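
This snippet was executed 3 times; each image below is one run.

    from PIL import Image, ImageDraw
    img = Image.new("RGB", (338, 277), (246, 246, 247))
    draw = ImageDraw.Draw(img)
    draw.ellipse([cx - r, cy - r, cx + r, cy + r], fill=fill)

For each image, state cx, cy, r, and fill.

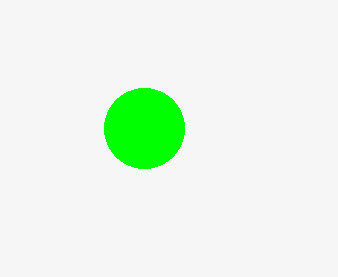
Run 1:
cx = 144; cy = 128; r = 40; fill = 'lime'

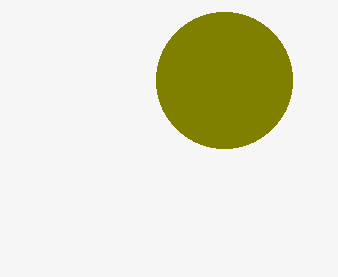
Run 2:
cx = 224
cy = 80
r = 68
fill = 'olive'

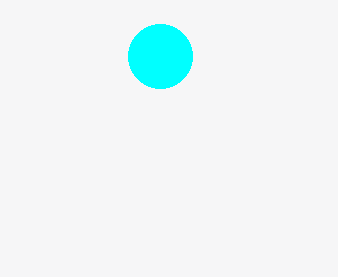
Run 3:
cx = 160
cy = 56
r = 32
fill = 'cyan'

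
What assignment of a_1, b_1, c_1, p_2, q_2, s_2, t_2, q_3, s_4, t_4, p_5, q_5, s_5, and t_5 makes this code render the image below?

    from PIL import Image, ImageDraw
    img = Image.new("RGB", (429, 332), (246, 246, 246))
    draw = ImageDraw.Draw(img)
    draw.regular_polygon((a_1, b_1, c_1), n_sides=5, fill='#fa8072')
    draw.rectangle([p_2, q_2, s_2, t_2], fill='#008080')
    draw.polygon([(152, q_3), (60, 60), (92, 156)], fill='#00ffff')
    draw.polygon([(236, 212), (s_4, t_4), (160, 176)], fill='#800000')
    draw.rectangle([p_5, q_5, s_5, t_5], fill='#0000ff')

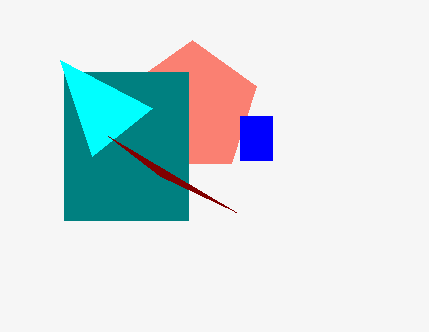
a_1 = 192; b_1 = 108; c_1 = 68; p_2 = 64; q_2 = 72; s_2 = 188; t_2 = 220; q_3 = 108; s_4 = 108; t_4 = 136; p_5 = 240; q_5 = 116; s_5 = 272; t_5 = 160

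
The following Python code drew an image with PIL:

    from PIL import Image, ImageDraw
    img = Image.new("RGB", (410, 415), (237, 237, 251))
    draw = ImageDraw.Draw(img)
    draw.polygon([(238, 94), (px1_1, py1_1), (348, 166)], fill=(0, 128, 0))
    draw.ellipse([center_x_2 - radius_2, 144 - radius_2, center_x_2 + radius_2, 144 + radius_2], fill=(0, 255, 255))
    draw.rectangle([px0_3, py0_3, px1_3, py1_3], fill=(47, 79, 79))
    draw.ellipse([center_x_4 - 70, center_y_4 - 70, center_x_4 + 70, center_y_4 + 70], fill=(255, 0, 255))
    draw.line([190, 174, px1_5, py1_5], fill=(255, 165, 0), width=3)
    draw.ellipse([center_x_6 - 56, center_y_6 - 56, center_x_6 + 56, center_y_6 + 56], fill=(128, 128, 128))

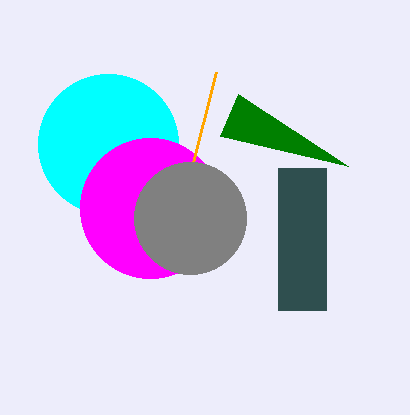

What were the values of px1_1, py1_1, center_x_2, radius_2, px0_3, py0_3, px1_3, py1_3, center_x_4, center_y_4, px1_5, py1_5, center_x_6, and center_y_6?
px1_1 = 220, py1_1 = 136, center_x_2 = 108, radius_2 = 70, px0_3 = 278, py0_3 = 168, px1_3 = 326, py1_3 = 310, center_x_4 = 150, center_y_4 = 208, px1_5 = 216, py1_5 = 72, center_x_6 = 190, center_y_6 = 218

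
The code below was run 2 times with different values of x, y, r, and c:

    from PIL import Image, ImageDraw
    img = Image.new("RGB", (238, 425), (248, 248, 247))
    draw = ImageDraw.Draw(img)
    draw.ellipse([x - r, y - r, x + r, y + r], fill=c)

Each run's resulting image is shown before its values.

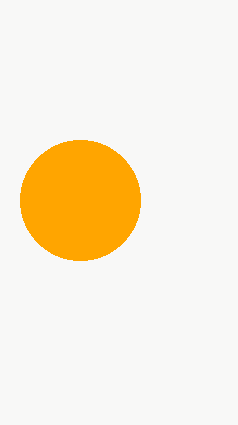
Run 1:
x = 80, y = 200, r = 60, c = 'orange'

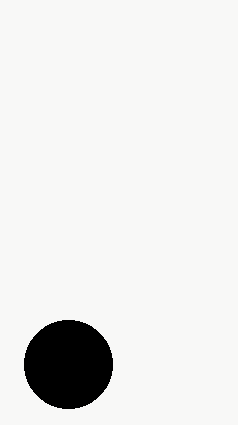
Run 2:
x = 68; y = 364; r = 44; c = 'black'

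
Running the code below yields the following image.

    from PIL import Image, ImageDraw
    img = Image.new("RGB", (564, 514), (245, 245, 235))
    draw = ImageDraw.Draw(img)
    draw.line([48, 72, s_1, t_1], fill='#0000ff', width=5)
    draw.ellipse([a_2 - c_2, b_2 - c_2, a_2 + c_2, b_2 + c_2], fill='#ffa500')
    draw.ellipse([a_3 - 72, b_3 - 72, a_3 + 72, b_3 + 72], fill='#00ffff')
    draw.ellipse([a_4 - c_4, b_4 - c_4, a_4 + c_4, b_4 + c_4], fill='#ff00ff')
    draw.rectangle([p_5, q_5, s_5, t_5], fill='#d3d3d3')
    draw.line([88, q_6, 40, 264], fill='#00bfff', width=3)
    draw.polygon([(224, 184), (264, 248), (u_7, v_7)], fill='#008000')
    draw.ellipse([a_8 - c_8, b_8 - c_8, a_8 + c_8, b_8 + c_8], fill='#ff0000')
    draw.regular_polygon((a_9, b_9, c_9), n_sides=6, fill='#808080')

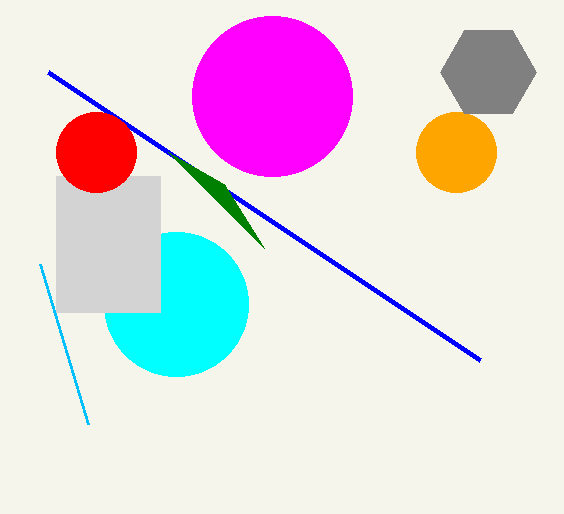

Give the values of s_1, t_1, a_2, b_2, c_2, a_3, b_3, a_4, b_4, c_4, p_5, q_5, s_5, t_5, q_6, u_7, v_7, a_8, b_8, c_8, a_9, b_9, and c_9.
s_1 = 480
t_1 = 360
a_2 = 456
b_2 = 152
c_2 = 40
a_3 = 176
b_3 = 304
a_4 = 272
b_4 = 96
c_4 = 80
p_5 = 56
q_5 = 176
s_5 = 160
t_5 = 312
q_6 = 424
u_7 = 168
v_7 = 152
a_8 = 96
b_8 = 152
c_8 = 40
a_9 = 488
b_9 = 72
c_9 = 48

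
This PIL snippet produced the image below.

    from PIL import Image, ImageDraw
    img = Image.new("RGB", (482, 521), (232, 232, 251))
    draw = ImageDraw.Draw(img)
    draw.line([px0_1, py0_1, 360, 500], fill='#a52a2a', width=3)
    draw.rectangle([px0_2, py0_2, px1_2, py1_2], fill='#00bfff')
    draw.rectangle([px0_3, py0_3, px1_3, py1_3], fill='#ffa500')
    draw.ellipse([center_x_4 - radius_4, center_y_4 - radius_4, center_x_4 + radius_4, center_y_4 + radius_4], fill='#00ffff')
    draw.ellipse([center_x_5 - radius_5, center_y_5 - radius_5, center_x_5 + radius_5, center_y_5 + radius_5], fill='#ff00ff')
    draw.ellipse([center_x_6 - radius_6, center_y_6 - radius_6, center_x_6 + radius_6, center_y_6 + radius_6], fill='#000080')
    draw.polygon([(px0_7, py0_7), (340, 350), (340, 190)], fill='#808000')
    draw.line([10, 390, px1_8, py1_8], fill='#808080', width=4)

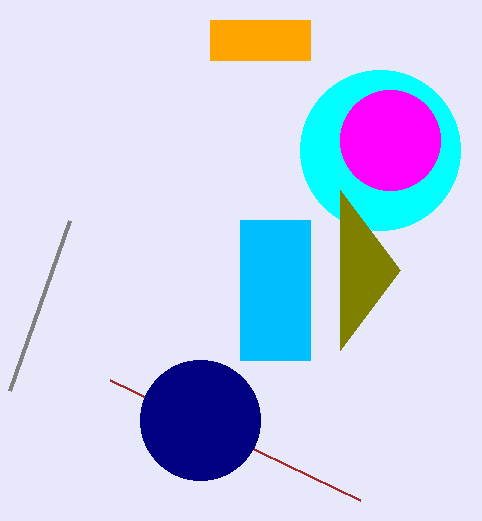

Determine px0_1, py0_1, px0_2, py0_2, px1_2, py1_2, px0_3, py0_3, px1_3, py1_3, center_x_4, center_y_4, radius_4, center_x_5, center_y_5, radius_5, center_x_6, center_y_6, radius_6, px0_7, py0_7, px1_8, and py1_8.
px0_1 = 110, py0_1 = 380, px0_2 = 240, py0_2 = 220, px1_2 = 310, py1_2 = 360, px0_3 = 210, py0_3 = 20, px1_3 = 310, py1_3 = 60, center_x_4 = 380, center_y_4 = 150, radius_4 = 80, center_x_5 = 390, center_y_5 = 140, radius_5 = 50, center_x_6 = 200, center_y_6 = 420, radius_6 = 60, px0_7 = 400, py0_7 = 270, px1_8 = 70, py1_8 = 220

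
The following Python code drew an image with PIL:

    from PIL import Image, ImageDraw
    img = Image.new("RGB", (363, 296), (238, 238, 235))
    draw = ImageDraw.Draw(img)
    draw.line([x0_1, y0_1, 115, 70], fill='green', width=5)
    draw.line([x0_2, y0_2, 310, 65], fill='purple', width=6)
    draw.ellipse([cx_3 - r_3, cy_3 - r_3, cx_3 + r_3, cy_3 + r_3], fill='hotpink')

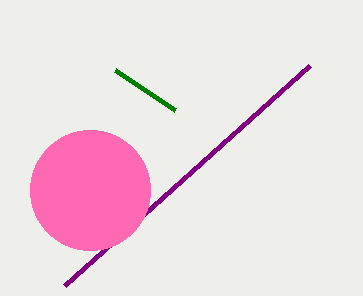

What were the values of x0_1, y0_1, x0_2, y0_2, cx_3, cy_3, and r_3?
x0_1 = 175, y0_1 = 110, x0_2 = 65, y0_2 = 285, cx_3 = 90, cy_3 = 190, r_3 = 60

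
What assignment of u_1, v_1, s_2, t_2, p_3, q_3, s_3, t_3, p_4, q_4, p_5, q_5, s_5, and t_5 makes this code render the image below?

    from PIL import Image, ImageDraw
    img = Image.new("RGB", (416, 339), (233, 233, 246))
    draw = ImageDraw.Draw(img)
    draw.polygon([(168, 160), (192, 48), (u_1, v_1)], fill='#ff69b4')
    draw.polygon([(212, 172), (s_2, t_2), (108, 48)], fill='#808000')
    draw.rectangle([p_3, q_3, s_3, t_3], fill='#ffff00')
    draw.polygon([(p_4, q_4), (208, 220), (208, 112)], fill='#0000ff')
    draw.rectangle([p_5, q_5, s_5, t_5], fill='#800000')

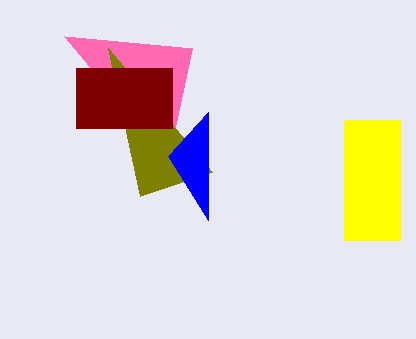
u_1 = 64; v_1 = 36; s_2 = 140; t_2 = 196; p_3 = 344; q_3 = 120; s_3 = 400; t_3 = 240; p_4 = 168; q_4 = 156; p_5 = 76; q_5 = 68; s_5 = 172; t_5 = 128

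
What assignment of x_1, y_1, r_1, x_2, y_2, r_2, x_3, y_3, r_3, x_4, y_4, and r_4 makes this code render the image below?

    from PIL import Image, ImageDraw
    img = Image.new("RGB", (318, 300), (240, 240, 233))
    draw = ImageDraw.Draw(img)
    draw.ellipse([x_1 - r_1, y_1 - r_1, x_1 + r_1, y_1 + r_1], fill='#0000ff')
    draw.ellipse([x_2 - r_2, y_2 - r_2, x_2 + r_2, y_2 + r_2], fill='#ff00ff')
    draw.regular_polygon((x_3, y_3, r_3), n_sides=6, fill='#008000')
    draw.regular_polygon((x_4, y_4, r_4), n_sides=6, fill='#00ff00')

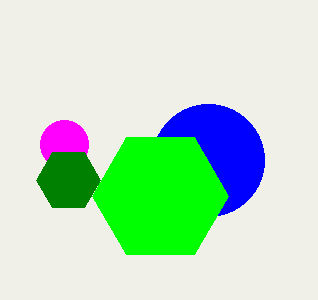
x_1 = 208
y_1 = 160
r_1 = 56
x_2 = 64
y_2 = 144
r_2 = 24
x_3 = 68
y_3 = 180
r_3 = 32
x_4 = 160
y_4 = 196
r_4 = 68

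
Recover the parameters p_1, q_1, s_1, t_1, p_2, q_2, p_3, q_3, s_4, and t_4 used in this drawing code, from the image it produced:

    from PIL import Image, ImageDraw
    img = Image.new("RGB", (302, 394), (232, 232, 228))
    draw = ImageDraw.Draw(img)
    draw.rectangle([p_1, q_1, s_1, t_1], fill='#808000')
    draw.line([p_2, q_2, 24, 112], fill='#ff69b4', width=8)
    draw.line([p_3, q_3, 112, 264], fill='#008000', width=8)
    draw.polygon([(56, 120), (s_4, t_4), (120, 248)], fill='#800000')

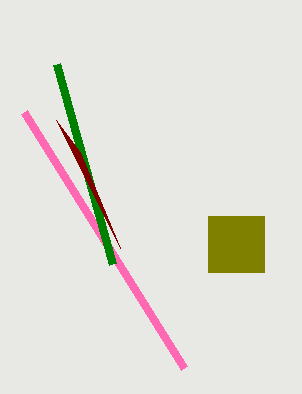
p_1 = 208; q_1 = 216; s_1 = 264; t_1 = 272; p_2 = 184; q_2 = 368; p_3 = 56; q_3 = 64; s_4 = 80; t_4 = 152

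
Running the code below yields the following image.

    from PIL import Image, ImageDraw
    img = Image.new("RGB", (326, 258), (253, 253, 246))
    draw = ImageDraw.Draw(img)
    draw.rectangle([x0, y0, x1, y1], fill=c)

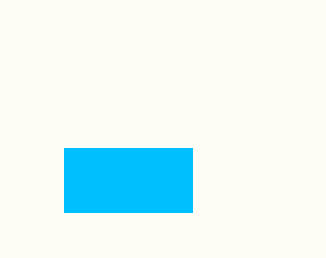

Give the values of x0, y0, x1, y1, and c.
x0 = 64; y0 = 148; x1 = 192; y1 = 212; c = 'deepskyblue'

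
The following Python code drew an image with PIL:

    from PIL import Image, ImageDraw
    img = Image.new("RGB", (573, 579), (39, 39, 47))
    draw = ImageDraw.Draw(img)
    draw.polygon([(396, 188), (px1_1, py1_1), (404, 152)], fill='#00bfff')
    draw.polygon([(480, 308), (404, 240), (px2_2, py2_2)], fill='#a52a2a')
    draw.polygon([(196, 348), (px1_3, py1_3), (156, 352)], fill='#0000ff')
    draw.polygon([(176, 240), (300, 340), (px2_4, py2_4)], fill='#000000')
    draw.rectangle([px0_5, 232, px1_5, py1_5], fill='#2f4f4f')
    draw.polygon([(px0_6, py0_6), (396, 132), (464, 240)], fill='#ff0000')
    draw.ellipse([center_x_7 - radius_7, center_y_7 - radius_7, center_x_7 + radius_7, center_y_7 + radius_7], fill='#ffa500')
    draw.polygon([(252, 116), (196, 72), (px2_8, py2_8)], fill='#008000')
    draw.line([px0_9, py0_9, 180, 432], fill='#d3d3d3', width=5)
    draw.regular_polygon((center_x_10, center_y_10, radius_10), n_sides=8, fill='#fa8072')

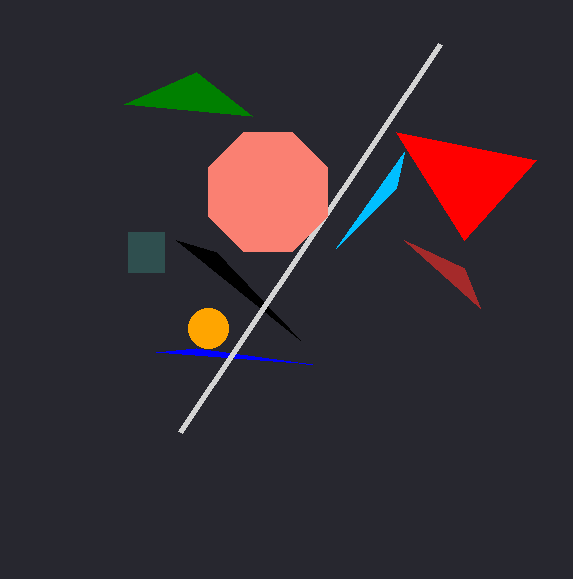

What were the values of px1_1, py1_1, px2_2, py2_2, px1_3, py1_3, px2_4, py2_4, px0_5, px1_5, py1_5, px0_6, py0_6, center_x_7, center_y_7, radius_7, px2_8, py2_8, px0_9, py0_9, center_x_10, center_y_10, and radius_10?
px1_1 = 336; py1_1 = 248; px2_2 = 464; py2_2 = 268; px1_3 = 312; py1_3 = 364; px2_4 = 216; py2_4 = 252; px0_5 = 128; px1_5 = 164; py1_5 = 272; px0_6 = 536; py0_6 = 160; center_x_7 = 208; center_y_7 = 328; radius_7 = 20; px2_8 = 124; py2_8 = 104; px0_9 = 440; py0_9 = 44; center_x_10 = 268; center_y_10 = 192; radius_10 = 64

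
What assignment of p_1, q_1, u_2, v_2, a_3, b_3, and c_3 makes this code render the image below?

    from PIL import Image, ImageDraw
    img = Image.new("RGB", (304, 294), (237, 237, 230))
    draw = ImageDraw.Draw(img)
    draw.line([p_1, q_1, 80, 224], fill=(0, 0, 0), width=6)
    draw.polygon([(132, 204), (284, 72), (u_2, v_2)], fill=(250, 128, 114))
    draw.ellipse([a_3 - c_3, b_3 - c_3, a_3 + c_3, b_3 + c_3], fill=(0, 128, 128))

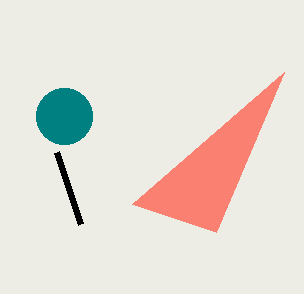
p_1 = 56, q_1 = 152, u_2 = 216, v_2 = 232, a_3 = 64, b_3 = 116, c_3 = 28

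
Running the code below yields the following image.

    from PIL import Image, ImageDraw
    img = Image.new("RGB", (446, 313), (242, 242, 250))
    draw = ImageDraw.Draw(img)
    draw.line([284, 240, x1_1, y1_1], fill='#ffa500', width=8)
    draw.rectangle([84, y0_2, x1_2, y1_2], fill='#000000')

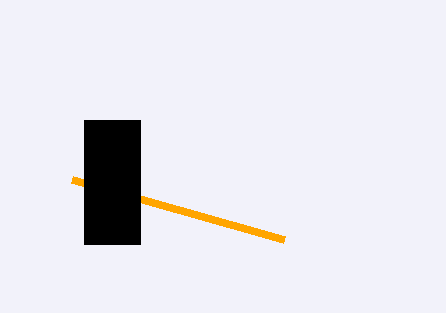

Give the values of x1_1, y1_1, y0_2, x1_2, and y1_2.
x1_1 = 72, y1_1 = 180, y0_2 = 120, x1_2 = 140, y1_2 = 244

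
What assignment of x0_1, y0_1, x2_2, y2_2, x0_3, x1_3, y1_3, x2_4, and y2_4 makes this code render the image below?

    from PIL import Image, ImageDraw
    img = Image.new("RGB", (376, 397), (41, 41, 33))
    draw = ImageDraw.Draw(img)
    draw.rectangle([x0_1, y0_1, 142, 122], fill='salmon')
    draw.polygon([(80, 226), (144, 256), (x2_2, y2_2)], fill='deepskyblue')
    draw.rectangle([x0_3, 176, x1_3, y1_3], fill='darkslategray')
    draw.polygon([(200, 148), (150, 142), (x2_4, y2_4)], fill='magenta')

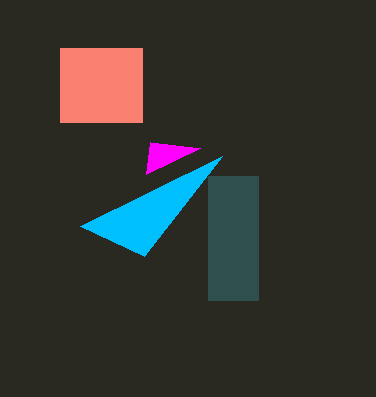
x0_1 = 60, y0_1 = 48, x2_2 = 222, y2_2 = 156, x0_3 = 208, x1_3 = 258, y1_3 = 300, x2_4 = 146, y2_4 = 174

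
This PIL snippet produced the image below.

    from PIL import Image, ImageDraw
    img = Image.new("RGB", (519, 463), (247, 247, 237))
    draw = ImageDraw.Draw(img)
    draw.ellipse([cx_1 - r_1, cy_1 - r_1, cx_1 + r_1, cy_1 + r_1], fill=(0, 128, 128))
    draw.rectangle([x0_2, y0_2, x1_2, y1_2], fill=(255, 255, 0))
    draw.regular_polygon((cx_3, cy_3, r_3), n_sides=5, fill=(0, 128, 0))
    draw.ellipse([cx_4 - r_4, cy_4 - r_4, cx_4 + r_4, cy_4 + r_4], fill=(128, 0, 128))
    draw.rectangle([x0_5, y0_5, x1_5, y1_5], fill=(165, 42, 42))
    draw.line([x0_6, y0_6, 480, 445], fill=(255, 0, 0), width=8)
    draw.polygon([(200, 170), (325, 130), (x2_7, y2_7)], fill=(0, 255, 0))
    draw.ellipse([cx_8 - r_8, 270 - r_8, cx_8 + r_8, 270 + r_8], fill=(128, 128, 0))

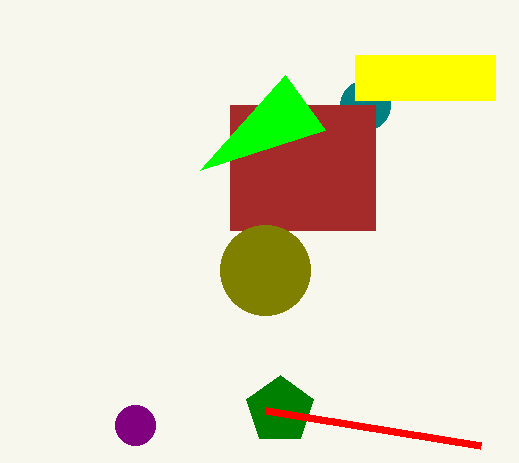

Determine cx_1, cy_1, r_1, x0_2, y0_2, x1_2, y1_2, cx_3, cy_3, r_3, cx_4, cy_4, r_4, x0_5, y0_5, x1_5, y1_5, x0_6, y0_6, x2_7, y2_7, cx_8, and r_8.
cx_1 = 365; cy_1 = 105; r_1 = 25; x0_2 = 355; y0_2 = 55; x1_2 = 495; y1_2 = 100; cx_3 = 280; cy_3 = 410; r_3 = 35; cx_4 = 135; cy_4 = 425; r_4 = 20; x0_5 = 230; y0_5 = 105; x1_5 = 375; y1_5 = 230; x0_6 = 265; y0_6 = 410; x2_7 = 285; y2_7 = 75; cx_8 = 265; r_8 = 45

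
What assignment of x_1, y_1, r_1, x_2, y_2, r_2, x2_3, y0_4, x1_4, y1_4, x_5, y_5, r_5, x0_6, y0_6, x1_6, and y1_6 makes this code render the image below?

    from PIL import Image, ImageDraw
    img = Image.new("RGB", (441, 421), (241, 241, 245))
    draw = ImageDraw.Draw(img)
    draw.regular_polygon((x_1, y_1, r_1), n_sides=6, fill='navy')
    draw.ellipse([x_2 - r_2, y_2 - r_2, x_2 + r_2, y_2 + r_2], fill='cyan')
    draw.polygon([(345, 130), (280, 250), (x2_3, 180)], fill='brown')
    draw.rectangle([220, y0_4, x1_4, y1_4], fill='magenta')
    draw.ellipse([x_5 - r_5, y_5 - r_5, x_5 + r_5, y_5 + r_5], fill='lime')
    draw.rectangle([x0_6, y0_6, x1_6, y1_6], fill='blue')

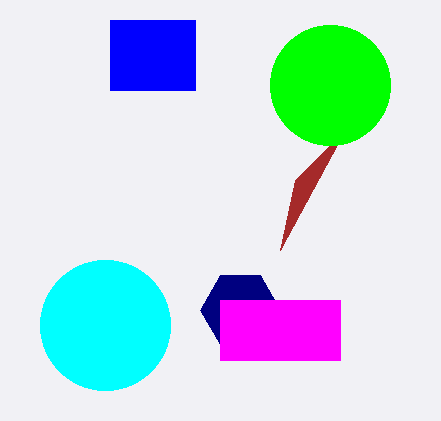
x_1 = 240
y_1 = 310
r_1 = 40
x_2 = 105
y_2 = 325
r_2 = 65
x2_3 = 295
y0_4 = 300
x1_4 = 340
y1_4 = 360
x_5 = 330
y_5 = 85
r_5 = 60
x0_6 = 110
y0_6 = 20
x1_6 = 195
y1_6 = 90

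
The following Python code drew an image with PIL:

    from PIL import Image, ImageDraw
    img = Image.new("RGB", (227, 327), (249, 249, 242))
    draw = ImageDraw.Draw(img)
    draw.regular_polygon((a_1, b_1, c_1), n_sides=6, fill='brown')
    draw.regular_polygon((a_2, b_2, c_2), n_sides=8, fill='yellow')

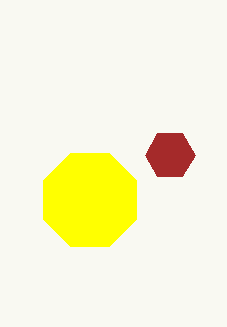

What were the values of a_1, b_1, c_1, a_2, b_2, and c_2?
a_1 = 170; b_1 = 155; c_1 = 25; a_2 = 90; b_2 = 200; c_2 = 50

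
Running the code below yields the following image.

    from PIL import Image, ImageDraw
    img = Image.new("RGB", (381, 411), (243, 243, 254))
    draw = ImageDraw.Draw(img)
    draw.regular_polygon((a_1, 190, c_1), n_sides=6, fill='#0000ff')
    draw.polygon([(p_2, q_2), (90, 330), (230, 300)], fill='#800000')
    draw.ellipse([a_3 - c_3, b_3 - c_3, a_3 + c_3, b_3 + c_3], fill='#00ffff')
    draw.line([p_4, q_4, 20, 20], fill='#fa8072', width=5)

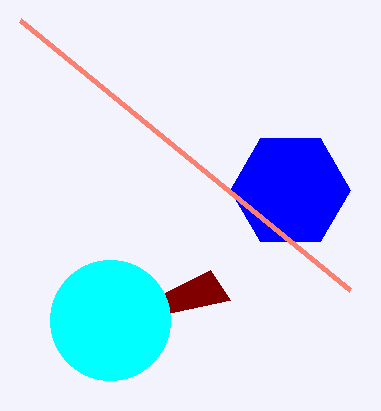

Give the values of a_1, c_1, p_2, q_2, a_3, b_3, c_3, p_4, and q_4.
a_1 = 290, c_1 = 60, p_2 = 210, q_2 = 270, a_3 = 110, b_3 = 320, c_3 = 60, p_4 = 350, q_4 = 290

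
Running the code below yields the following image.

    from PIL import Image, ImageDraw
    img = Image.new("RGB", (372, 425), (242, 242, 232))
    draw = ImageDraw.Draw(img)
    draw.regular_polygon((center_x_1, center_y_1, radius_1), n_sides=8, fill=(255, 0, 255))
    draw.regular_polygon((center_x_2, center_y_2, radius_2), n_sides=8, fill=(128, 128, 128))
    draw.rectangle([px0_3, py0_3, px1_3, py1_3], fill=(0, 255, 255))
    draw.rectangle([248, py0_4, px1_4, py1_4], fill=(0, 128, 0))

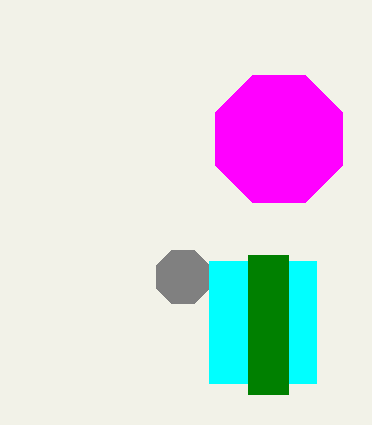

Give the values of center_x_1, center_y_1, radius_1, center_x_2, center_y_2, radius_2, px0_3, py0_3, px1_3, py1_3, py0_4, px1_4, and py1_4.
center_x_1 = 279; center_y_1 = 139; radius_1 = 69; center_x_2 = 183; center_y_2 = 277; radius_2 = 29; px0_3 = 209; py0_3 = 261; px1_3 = 316; py1_3 = 383; py0_4 = 255; px1_4 = 288; py1_4 = 394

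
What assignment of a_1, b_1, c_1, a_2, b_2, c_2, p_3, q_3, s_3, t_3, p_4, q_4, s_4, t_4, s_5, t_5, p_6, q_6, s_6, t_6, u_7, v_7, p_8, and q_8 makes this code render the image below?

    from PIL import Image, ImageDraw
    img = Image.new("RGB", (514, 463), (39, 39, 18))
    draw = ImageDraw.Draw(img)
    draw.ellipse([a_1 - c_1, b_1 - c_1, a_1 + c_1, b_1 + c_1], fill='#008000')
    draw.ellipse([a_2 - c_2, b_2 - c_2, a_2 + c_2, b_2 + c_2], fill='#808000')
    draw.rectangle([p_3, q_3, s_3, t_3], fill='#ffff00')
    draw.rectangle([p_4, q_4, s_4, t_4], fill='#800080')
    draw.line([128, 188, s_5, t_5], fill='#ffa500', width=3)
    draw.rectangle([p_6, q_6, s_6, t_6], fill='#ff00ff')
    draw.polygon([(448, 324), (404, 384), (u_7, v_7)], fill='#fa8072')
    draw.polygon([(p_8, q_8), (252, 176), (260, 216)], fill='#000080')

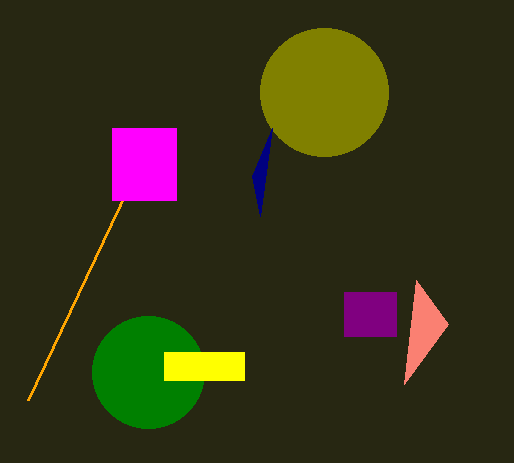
a_1 = 148, b_1 = 372, c_1 = 56, a_2 = 324, b_2 = 92, c_2 = 64, p_3 = 164, q_3 = 352, s_3 = 244, t_3 = 380, p_4 = 344, q_4 = 292, s_4 = 396, t_4 = 336, s_5 = 28, t_5 = 400, p_6 = 112, q_6 = 128, s_6 = 176, t_6 = 200, u_7 = 416, v_7 = 280, p_8 = 272, q_8 = 128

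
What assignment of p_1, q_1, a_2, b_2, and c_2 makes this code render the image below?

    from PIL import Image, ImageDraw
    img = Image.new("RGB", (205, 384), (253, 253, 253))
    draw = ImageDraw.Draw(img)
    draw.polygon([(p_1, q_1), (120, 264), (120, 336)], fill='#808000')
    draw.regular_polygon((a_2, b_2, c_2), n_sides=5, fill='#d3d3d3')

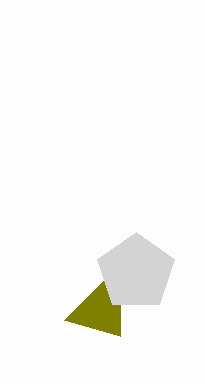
p_1 = 64
q_1 = 320
a_2 = 136
b_2 = 272
c_2 = 40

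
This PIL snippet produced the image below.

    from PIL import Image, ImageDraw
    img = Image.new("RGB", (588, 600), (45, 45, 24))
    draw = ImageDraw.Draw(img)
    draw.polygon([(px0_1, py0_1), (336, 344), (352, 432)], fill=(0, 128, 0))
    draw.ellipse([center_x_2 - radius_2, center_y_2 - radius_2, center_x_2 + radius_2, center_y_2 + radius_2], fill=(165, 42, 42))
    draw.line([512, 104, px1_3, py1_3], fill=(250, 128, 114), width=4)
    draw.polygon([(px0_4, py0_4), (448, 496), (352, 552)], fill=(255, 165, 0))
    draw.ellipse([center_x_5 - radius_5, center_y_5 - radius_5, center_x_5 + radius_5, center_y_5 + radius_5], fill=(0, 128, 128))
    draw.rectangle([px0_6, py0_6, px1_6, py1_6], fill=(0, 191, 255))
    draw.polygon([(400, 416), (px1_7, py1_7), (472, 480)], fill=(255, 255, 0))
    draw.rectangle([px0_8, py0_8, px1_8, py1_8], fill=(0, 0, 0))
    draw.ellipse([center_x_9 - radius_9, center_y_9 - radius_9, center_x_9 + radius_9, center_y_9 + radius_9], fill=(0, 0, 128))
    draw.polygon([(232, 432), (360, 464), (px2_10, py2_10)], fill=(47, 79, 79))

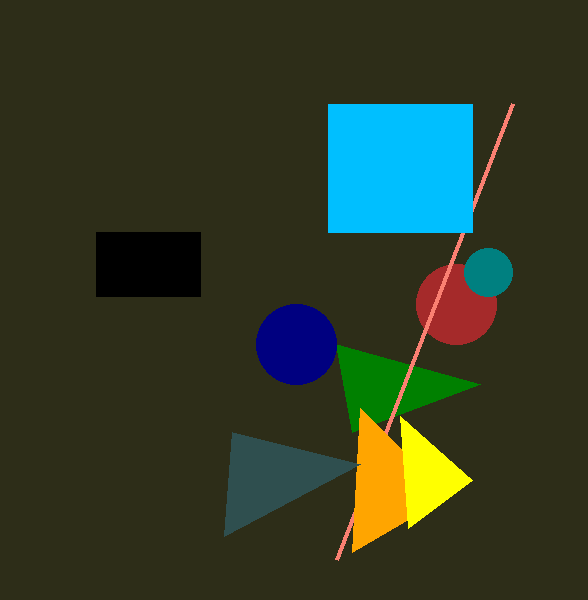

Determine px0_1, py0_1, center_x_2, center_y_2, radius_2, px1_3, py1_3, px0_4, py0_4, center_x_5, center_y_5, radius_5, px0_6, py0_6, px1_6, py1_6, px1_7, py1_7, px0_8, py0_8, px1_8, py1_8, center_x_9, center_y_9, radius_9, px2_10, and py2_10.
px0_1 = 480
py0_1 = 384
center_x_2 = 456
center_y_2 = 304
radius_2 = 40
px1_3 = 336
py1_3 = 560
px0_4 = 360
py0_4 = 408
center_x_5 = 488
center_y_5 = 272
radius_5 = 24
px0_6 = 328
py0_6 = 104
px1_6 = 472
py1_6 = 232
px1_7 = 408
py1_7 = 528
px0_8 = 96
py0_8 = 232
px1_8 = 200
py1_8 = 296
center_x_9 = 296
center_y_9 = 344
radius_9 = 40
px2_10 = 224
py2_10 = 536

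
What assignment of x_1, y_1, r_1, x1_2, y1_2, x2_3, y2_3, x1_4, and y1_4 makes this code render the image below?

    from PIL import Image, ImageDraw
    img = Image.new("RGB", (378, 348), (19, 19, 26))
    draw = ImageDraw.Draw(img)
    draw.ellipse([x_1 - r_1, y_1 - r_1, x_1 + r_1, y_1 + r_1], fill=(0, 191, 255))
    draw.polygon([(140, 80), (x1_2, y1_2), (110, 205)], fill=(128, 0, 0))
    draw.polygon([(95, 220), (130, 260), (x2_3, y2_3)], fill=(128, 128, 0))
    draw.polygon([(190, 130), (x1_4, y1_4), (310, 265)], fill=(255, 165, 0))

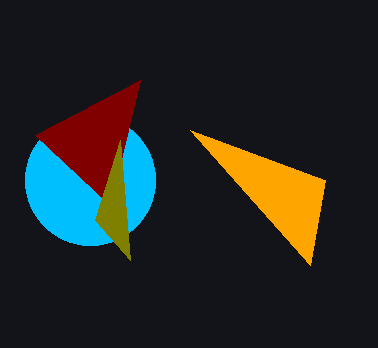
x_1 = 90
y_1 = 180
r_1 = 65
x1_2 = 35
y1_2 = 135
x2_3 = 120
y2_3 = 140
x1_4 = 325
y1_4 = 180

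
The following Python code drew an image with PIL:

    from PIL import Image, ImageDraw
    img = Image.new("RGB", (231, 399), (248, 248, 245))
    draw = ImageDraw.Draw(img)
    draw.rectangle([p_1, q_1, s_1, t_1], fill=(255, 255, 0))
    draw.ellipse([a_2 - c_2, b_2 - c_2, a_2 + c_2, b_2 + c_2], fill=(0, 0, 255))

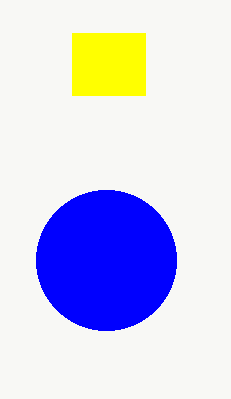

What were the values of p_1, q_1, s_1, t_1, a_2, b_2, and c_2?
p_1 = 72
q_1 = 33
s_1 = 145
t_1 = 95
a_2 = 106
b_2 = 260
c_2 = 70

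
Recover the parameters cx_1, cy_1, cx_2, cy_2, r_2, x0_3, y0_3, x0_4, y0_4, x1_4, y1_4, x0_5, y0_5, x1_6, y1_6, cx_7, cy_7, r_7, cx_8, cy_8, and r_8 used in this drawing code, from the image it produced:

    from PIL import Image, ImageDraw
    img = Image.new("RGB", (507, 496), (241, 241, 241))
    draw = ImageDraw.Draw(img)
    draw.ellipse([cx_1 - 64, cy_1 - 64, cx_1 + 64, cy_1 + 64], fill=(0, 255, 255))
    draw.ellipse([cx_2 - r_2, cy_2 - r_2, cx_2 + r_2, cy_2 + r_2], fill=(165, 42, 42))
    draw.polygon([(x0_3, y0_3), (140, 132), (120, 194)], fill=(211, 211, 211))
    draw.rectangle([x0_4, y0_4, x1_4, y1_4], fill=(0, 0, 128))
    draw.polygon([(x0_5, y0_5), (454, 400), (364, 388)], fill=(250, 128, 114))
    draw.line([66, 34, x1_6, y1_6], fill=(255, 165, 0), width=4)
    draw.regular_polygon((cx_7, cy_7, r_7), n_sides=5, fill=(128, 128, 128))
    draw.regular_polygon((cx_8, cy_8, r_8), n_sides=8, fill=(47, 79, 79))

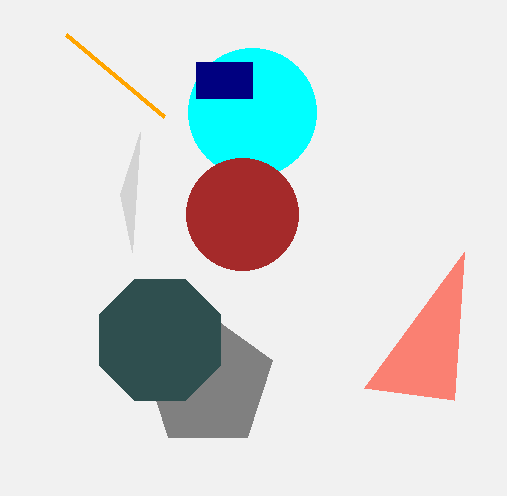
cx_1 = 252; cy_1 = 112; cx_2 = 242; cy_2 = 214; r_2 = 56; x0_3 = 132; y0_3 = 252; x0_4 = 196; y0_4 = 62; x1_4 = 252; y1_4 = 98; x0_5 = 464; y0_5 = 252; x1_6 = 164; y1_6 = 116; cx_7 = 208; cy_7 = 382; r_7 = 68; cx_8 = 160; cy_8 = 340; r_8 = 66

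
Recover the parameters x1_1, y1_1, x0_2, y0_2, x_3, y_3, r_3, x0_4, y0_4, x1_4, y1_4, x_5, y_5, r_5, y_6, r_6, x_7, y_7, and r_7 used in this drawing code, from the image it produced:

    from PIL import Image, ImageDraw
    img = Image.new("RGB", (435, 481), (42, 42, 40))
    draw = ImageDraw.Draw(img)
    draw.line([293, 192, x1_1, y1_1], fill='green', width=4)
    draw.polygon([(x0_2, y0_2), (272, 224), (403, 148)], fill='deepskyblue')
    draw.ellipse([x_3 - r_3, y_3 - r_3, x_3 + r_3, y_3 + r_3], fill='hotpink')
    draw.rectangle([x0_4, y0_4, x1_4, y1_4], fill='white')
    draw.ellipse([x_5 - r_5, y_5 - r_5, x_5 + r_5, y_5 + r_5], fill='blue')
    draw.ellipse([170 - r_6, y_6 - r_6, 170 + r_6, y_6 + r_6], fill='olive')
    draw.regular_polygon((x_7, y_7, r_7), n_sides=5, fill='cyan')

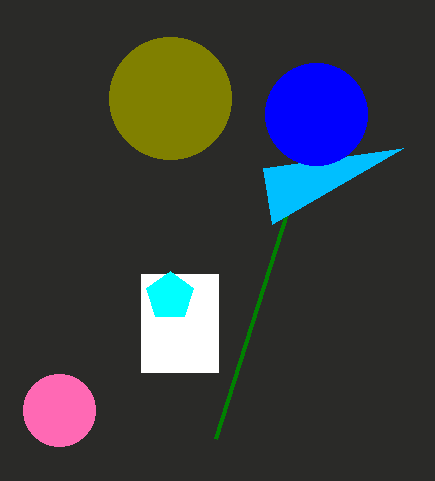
x1_1 = 215; y1_1 = 439; x0_2 = 263; y0_2 = 168; x_3 = 59; y_3 = 410; r_3 = 36; x0_4 = 141; y0_4 = 274; x1_4 = 218; y1_4 = 372; x_5 = 316; y_5 = 114; r_5 = 51; y_6 = 98; r_6 = 61; x_7 = 170; y_7 = 296; r_7 = 25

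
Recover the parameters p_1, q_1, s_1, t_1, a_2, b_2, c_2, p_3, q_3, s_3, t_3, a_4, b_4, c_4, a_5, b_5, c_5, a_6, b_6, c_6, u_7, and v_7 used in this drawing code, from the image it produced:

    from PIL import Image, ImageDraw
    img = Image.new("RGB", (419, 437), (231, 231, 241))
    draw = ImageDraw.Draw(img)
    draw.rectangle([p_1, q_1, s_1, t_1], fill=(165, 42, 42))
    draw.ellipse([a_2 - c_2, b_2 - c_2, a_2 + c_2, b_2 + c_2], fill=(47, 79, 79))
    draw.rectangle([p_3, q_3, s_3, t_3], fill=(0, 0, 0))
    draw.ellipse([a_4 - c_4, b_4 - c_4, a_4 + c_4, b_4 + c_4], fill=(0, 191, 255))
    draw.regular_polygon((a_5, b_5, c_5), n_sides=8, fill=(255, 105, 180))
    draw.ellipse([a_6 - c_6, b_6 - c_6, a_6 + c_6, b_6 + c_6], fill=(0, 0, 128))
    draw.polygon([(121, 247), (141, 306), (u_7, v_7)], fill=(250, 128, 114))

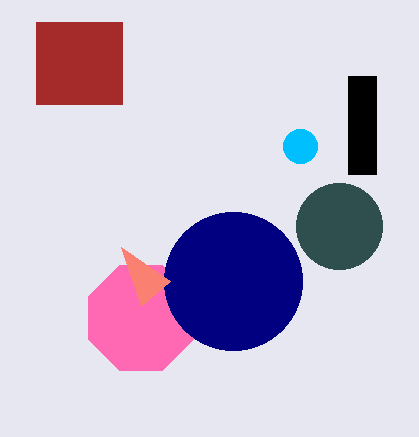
p_1 = 36, q_1 = 22, s_1 = 122, t_1 = 104, a_2 = 339, b_2 = 226, c_2 = 43, p_3 = 348, q_3 = 76, s_3 = 376, t_3 = 174, a_4 = 300, b_4 = 146, c_4 = 17, a_5 = 141, b_5 = 318, c_5 = 57, a_6 = 233, b_6 = 281, c_6 = 69, u_7 = 170, v_7 = 281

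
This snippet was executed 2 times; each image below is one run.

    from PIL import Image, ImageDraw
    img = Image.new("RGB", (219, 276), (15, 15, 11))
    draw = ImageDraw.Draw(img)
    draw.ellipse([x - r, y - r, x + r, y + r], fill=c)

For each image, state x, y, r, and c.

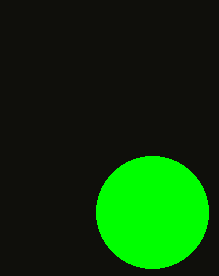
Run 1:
x = 152, y = 212, r = 56, c = 'lime'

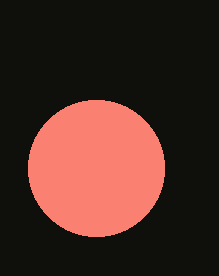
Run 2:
x = 96; y = 168; r = 68; c = 'salmon'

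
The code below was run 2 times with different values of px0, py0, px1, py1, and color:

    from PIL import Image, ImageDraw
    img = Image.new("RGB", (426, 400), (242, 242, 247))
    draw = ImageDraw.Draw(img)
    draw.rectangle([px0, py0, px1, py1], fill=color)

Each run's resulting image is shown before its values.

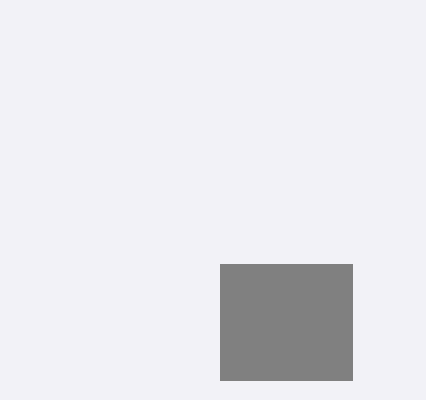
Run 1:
px0 = 220; py0 = 264; px1 = 352; py1 = 380; color = 'gray'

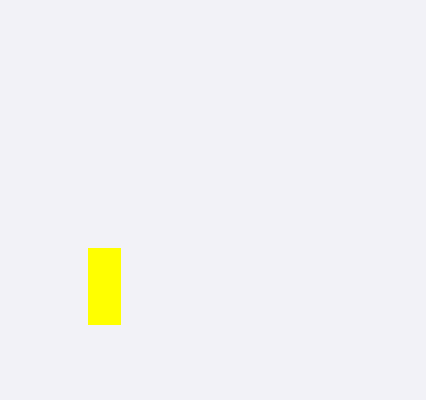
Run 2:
px0 = 88; py0 = 248; px1 = 120; py1 = 324; color = 'yellow'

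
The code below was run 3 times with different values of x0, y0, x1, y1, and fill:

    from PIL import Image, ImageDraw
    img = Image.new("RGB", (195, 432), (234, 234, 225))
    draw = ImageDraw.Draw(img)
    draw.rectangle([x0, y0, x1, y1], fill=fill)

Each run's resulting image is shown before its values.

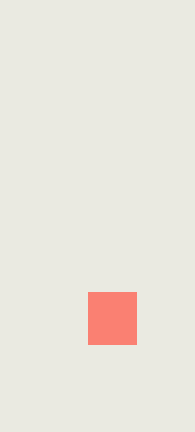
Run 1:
x0 = 88
y0 = 292
x1 = 136
y1 = 344
fill = 'salmon'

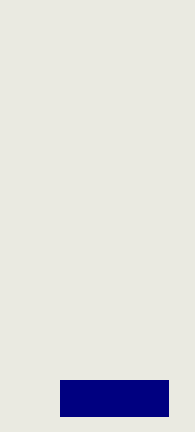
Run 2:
x0 = 60; y0 = 380; x1 = 168; y1 = 416; fill = 'navy'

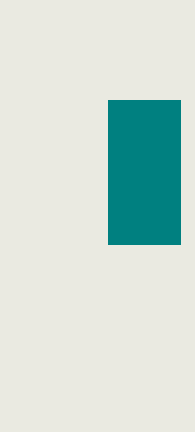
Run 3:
x0 = 108; y0 = 100; x1 = 180; y1 = 244; fill = 'teal'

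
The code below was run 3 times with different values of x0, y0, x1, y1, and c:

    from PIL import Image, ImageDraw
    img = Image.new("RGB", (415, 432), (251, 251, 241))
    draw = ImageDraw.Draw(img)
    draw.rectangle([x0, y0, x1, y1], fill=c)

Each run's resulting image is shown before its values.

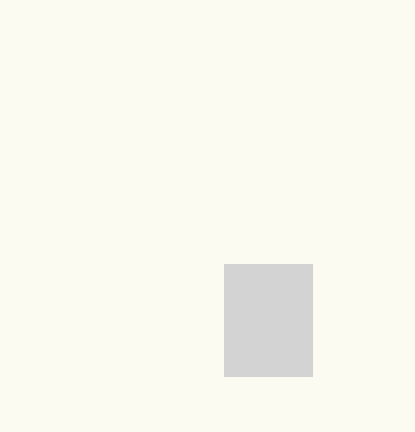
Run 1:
x0 = 224
y0 = 264
x1 = 312
y1 = 376
c = 'lightgray'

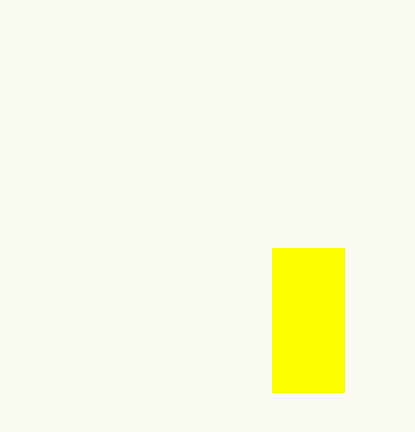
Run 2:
x0 = 272, y0 = 248, x1 = 344, y1 = 392, c = 'yellow'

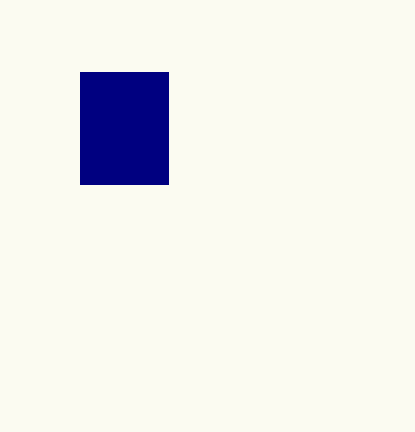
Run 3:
x0 = 80; y0 = 72; x1 = 168; y1 = 184; c = 'navy'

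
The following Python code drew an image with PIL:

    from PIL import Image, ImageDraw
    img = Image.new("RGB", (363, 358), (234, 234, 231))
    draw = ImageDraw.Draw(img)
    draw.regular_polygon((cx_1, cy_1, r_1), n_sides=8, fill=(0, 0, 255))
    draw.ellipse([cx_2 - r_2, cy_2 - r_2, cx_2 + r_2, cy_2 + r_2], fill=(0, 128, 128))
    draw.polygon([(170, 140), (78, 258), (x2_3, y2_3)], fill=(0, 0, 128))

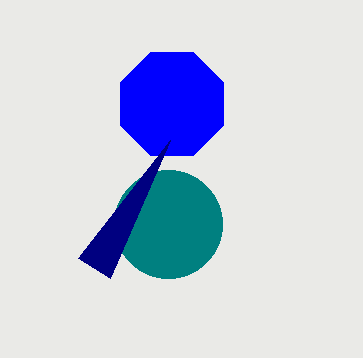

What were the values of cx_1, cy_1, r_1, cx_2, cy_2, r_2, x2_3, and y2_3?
cx_1 = 172, cy_1 = 104, r_1 = 56, cx_2 = 168, cy_2 = 224, r_2 = 54, x2_3 = 110, y2_3 = 278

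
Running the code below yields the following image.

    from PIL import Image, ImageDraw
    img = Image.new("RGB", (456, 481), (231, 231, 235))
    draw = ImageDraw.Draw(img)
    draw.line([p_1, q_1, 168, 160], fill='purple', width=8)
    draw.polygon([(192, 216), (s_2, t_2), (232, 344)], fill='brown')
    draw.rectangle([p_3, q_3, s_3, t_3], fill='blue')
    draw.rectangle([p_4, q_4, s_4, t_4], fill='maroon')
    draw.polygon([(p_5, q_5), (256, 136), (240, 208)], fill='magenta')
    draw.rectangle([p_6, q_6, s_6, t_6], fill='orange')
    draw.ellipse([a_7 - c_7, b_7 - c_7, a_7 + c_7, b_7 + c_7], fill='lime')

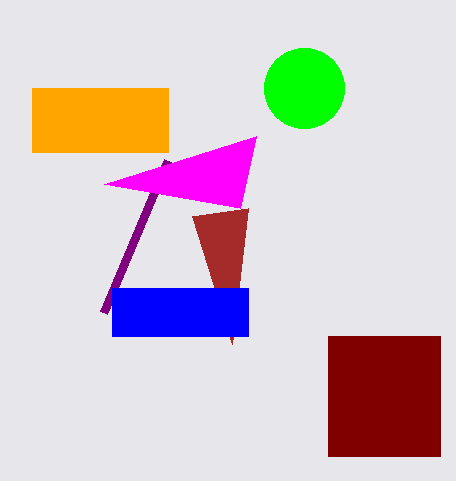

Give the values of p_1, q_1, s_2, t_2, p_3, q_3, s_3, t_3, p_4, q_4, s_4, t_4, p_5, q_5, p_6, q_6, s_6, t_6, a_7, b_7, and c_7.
p_1 = 104
q_1 = 312
s_2 = 248
t_2 = 208
p_3 = 112
q_3 = 288
s_3 = 248
t_3 = 336
p_4 = 328
q_4 = 336
s_4 = 440
t_4 = 456
p_5 = 104
q_5 = 184
p_6 = 32
q_6 = 88
s_6 = 168
t_6 = 152
a_7 = 304
b_7 = 88
c_7 = 40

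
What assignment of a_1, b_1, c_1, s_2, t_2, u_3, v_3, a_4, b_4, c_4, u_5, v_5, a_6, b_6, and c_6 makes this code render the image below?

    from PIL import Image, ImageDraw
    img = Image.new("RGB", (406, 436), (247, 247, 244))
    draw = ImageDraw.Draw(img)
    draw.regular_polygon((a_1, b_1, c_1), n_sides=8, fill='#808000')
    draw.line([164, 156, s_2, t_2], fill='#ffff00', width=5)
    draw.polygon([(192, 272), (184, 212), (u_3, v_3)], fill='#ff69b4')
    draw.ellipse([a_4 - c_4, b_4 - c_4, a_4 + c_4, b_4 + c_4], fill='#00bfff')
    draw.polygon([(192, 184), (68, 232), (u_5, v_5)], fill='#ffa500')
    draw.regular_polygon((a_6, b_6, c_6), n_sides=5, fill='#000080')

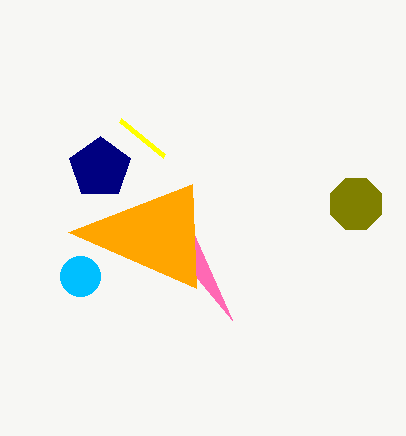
a_1 = 356; b_1 = 204; c_1 = 28; s_2 = 120; t_2 = 120; u_3 = 232; v_3 = 320; a_4 = 80; b_4 = 276; c_4 = 20; u_5 = 196; v_5 = 288; a_6 = 100; b_6 = 168; c_6 = 32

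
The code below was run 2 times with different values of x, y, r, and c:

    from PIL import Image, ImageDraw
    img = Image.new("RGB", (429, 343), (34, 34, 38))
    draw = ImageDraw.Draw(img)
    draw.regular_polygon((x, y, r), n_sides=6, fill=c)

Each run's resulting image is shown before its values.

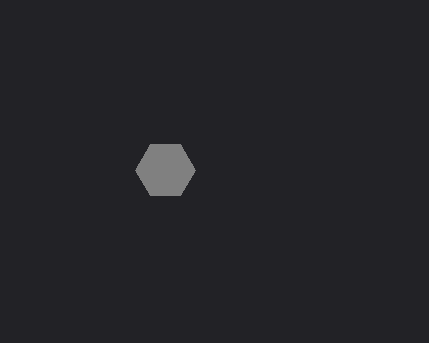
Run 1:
x = 165; y = 170; r = 30; c = 'gray'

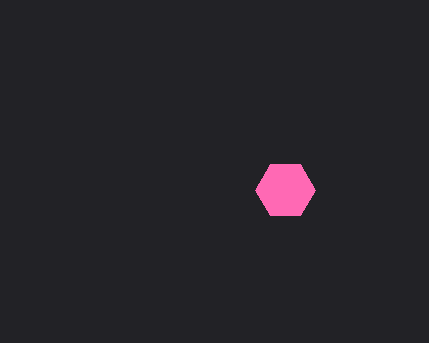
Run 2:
x = 285, y = 190, r = 30, c = 'hotpink'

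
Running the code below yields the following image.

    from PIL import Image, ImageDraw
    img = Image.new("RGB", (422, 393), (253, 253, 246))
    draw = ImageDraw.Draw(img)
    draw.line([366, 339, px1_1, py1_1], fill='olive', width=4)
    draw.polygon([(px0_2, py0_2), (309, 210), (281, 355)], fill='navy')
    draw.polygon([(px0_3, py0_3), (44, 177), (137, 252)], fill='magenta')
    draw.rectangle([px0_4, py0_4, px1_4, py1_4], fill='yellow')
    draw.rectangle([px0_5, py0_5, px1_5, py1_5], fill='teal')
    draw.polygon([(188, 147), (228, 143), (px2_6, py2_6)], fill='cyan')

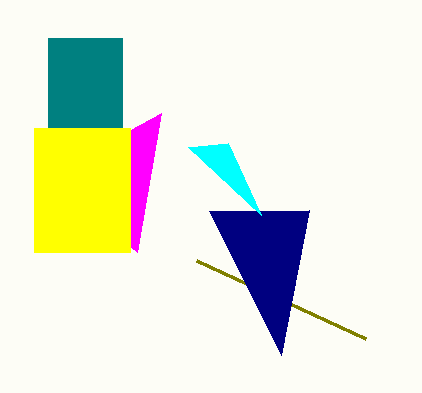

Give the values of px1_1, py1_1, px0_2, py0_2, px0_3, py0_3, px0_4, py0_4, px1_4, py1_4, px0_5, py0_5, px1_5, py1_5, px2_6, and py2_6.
px1_1 = 197, py1_1 = 261, px0_2 = 209, py0_2 = 211, px0_3 = 161, py0_3 = 113, px0_4 = 34, py0_4 = 128, px1_4 = 130, py1_4 = 252, px0_5 = 48, py0_5 = 38, px1_5 = 122, py1_5 = 127, px2_6 = 261, py2_6 = 215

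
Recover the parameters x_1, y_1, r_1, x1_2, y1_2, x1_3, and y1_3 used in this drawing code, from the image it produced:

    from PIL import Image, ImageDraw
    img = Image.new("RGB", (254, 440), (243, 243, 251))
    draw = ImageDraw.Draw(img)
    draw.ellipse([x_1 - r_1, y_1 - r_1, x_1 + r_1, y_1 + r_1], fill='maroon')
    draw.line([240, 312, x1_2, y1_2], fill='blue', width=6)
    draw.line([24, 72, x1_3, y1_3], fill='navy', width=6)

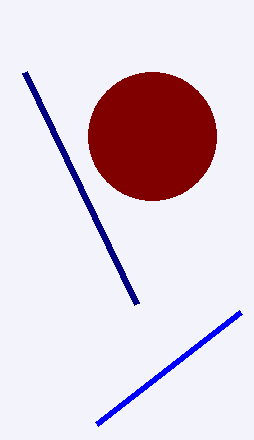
x_1 = 152
y_1 = 136
r_1 = 64
x1_2 = 96
y1_2 = 424
x1_3 = 136
y1_3 = 304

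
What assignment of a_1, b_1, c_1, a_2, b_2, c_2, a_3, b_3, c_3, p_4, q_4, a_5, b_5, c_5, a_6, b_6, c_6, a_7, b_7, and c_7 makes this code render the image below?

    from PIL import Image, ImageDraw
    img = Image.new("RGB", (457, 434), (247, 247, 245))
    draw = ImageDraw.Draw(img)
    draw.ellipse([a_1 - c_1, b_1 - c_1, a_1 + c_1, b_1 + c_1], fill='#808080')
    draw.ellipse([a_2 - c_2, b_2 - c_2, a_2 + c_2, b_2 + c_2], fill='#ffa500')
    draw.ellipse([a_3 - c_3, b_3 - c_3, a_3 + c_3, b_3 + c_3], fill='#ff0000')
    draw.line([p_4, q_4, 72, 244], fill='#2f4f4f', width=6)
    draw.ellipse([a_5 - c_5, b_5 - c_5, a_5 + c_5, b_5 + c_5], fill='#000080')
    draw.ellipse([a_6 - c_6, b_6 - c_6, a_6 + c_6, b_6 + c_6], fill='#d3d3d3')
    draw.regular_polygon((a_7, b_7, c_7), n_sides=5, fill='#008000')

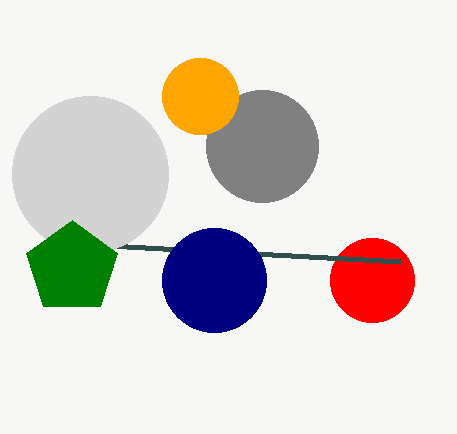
a_1 = 262; b_1 = 146; c_1 = 56; a_2 = 200; b_2 = 96; c_2 = 38; a_3 = 372; b_3 = 280; c_3 = 42; p_4 = 400; q_4 = 262; a_5 = 214; b_5 = 280; c_5 = 52; a_6 = 90; b_6 = 174; c_6 = 78; a_7 = 72; b_7 = 268; c_7 = 48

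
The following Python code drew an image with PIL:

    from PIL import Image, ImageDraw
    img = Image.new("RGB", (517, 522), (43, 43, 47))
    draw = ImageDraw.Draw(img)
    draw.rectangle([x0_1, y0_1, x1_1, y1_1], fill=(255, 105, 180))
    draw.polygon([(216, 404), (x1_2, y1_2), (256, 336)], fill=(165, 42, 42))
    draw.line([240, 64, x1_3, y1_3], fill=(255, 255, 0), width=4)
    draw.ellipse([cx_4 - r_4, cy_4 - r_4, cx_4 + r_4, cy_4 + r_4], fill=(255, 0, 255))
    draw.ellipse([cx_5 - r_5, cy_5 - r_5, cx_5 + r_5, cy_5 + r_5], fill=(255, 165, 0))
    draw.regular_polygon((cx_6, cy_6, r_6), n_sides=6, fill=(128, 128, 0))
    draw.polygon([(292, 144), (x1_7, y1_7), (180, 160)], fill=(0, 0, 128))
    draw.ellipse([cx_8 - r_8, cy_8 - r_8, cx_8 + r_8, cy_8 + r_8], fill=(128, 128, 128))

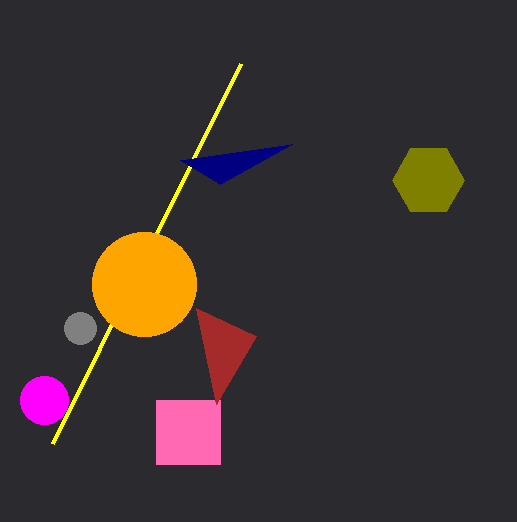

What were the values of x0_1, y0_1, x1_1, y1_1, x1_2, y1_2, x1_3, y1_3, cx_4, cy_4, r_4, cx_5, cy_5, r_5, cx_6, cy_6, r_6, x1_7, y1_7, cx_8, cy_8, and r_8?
x0_1 = 156; y0_1 = 400; x1_1 = 220; y1_1 = 464; x1_2 = 196; y1_2 = 308; x1_3 = 52; y1_3 = 444; cx_4 = 44; cy_4 = 400; r_4 = 24; cx_5 = 144; cy_5 = 284; r_5 = 52; cx_6 = 428; cy_6 = 180; r_6 = 36; x1_7 = 220; y1_7 = 184; cx_8 = 80; cy_8 = 328; r_8 = 16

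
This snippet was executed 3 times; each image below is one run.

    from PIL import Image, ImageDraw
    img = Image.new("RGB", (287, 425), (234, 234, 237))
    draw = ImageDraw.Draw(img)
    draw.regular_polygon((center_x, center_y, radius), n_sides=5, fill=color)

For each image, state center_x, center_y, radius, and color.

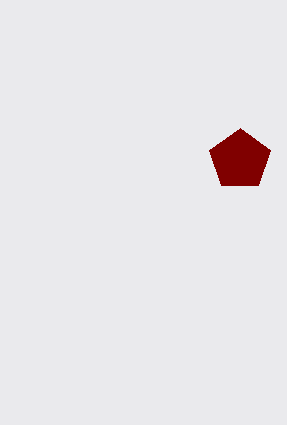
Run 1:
center_x = 240, center_y = 160, radius = 32, color = 'maroon'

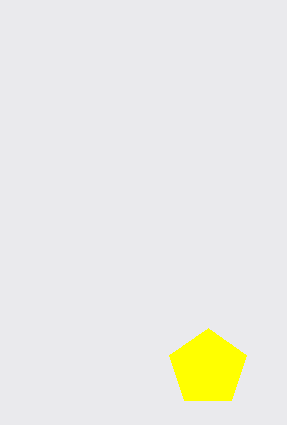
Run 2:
center_x = 208; center_y = 368; radius = 40; color = 'yellow'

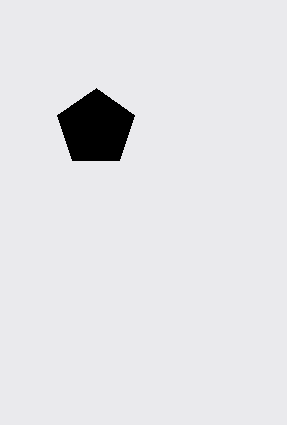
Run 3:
center_x = 96, center_y = 128, radius = 40, color = 'black'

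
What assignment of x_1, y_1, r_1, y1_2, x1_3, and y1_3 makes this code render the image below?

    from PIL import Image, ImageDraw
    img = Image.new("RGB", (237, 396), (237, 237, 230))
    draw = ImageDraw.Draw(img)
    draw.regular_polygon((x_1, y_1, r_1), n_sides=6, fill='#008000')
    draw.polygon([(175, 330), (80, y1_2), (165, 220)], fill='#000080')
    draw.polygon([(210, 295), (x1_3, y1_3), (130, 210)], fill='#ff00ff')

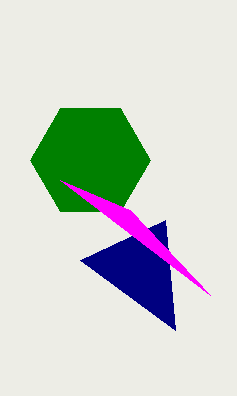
x_1 = 90; y_1 = 160; r_1 = 60; y1_2 = 260; x1_3 = 60; y1_3 = 180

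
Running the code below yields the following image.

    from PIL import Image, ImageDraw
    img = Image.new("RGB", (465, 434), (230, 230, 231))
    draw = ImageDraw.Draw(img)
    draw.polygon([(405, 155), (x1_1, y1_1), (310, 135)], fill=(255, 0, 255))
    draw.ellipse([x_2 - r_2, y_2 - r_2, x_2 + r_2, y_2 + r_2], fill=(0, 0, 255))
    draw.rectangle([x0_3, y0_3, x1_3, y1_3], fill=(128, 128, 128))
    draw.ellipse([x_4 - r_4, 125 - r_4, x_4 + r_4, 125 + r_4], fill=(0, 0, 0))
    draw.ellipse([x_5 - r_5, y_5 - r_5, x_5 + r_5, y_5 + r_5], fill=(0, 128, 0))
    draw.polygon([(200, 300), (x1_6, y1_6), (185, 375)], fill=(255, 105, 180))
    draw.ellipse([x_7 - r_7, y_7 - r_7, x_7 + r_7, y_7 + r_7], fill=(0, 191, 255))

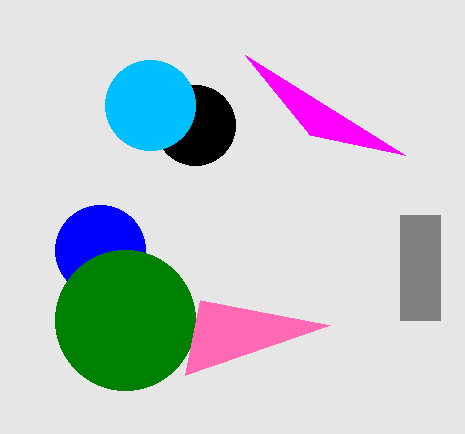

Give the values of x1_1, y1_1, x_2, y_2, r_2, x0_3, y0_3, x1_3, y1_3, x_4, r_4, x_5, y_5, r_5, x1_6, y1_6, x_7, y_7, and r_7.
x1_1 = 245; y1_1 = 55; x_2 = 100; y_2 = 250; r_2 = 45; x0_3 = 400; y0_3 = 215; x1_3 = 440; y1_3 = 320; x_4 = 195; r_4 = 40; x_5 = 125; y_5 = 320; r_5 = 70; x1_6 = 330; y1_6 = 325; x_7 = 150; y_7 = 105; r_7 = 45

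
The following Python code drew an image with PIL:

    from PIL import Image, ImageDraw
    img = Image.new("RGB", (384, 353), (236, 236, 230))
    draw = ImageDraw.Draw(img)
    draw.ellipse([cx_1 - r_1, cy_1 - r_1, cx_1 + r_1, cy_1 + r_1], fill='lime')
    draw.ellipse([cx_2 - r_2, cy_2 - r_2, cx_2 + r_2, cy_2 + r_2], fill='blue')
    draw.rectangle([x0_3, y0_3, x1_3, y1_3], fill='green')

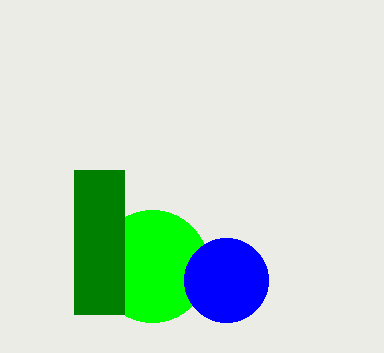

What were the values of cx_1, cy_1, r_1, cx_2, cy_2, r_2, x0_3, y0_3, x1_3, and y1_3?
cx_1 = 152
cy_1 = 266
r_1 = 56
cx_2 = 226
cy_2 = 280
r_2 = 42
x0_3 = 74
y0_3 = 170
x1_3 = 124
y1_3 = 314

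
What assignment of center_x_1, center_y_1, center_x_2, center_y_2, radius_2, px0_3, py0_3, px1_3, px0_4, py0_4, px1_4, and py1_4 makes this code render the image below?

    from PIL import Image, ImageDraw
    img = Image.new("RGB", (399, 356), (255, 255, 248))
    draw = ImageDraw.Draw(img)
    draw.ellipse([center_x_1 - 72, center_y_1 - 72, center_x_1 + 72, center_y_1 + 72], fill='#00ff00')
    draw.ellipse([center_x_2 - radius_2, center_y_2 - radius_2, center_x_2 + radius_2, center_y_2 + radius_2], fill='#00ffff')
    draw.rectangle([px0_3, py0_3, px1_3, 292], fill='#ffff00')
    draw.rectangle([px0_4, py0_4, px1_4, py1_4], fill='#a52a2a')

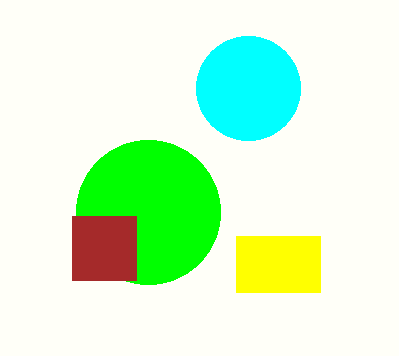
center_x_1 = 148
center_y_1 = 212
center_x_2 = 248
center_y_2 = 88
radius_2 = 52
px0_3 = 236
py0_3 = 236
px1_3 = 320
px0_4 = 72
py0_4 = 216
px1_4 = 136
py1_4 = 280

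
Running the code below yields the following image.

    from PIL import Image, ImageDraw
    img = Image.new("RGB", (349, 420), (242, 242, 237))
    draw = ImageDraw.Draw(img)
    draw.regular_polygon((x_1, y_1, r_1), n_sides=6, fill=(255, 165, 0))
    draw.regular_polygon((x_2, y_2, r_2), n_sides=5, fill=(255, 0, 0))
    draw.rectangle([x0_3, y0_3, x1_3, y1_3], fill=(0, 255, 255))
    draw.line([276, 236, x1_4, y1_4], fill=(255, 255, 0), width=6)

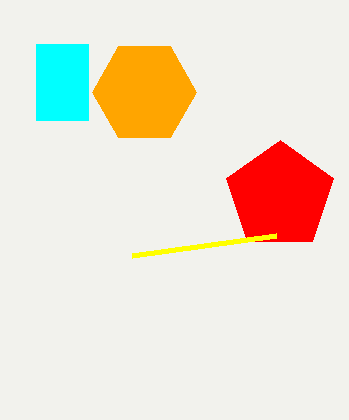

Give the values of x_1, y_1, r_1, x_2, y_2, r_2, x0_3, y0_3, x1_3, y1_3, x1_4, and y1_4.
x_1 = 144; y_1 = 92; r_1 = 52; x_2 = 280; y_2 = 196; r_2 = 56; x0_3 = 36; y0_3 = 44; x1_3 = 88; y1_3 = 120; x1_4 = 132; y1_4 = 256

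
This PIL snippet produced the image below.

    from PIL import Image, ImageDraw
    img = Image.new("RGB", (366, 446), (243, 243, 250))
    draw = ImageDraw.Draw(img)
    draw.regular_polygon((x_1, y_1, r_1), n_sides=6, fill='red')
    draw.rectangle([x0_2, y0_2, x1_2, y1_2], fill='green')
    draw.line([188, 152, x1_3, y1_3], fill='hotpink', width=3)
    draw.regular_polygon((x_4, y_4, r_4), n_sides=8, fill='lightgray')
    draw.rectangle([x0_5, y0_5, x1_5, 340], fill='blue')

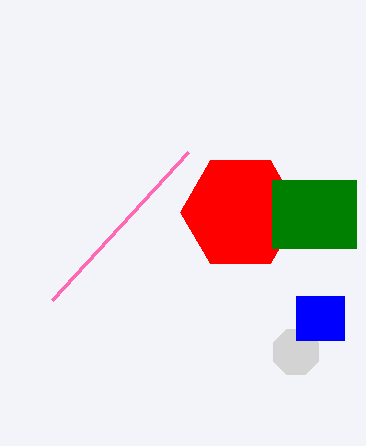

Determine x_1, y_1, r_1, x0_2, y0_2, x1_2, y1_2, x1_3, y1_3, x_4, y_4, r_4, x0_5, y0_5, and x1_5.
x_1 = 240; y_1 = 212; r_1 = 60; x0_2 = 272; y0_2 = 180; x1_2 = 356; y1_2 = 248; x1_3 = 52; y1_3 = 300; x_4 = 296; y_4 = 352; r_4 = 24; x0_5 = 296; y0_5 = 296; x1_5 = 344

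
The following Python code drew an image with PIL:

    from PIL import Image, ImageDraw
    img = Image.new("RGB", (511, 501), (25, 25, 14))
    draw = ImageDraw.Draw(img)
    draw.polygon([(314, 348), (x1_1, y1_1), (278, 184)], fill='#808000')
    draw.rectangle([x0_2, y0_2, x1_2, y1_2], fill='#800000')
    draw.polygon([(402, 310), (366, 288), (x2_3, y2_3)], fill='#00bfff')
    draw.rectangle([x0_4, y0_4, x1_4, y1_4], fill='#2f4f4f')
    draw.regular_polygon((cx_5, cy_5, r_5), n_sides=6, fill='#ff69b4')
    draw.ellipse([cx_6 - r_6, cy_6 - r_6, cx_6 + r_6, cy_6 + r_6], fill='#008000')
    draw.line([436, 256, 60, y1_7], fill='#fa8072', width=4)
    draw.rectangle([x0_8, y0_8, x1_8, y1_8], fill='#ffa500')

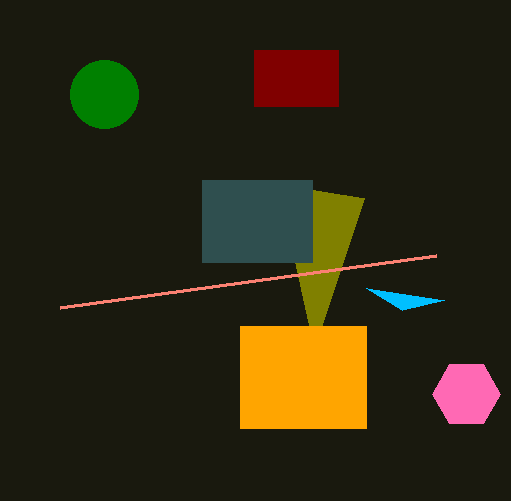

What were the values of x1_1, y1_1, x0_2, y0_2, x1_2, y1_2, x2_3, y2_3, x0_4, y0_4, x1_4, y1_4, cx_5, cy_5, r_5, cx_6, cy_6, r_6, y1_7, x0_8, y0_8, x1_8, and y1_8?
x1_1 = 364
y1_1 = 198
x0_2 = 254
y0_2 = 50
x1_2 = 338
y1_2 = 106
x2_3 = 444
y2_3 = 300
x0_4 = 202
y0_4 = 180
x1_4 = 312
y1_4 = 262
cx_5 = 466
cy_5 = 394
r_5 = 34
cx_6 = 104
cy_6 = 94
r_6 = 34
y1_7 = 308
x0_8 = 240
y0_8 = 326
x1_8 = 366
y1_8 = 428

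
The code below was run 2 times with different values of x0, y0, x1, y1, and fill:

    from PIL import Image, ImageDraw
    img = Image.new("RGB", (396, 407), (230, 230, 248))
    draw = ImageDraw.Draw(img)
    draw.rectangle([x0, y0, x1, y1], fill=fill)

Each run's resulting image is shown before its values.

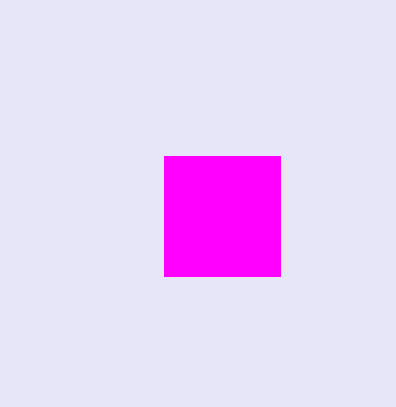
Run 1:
x0 = 164
y0 = 156
x1 = 280
y1 = 276
fill = 'magenta'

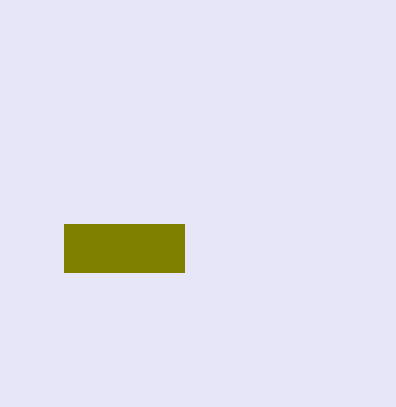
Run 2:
x0 = 64, y0 = 224, x1 = 184, y1 = 272, fill = 'olive'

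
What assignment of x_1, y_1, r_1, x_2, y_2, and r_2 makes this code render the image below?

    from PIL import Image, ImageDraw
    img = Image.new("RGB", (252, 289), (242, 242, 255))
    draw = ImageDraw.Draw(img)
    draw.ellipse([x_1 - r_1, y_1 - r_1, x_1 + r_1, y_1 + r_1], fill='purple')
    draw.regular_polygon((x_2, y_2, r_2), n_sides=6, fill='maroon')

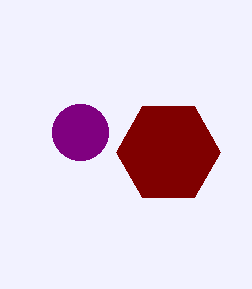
x_1 = 80; y_1 = 132; r_1 = 28; x_2 = 168; y_2 = 152; r_2 = 52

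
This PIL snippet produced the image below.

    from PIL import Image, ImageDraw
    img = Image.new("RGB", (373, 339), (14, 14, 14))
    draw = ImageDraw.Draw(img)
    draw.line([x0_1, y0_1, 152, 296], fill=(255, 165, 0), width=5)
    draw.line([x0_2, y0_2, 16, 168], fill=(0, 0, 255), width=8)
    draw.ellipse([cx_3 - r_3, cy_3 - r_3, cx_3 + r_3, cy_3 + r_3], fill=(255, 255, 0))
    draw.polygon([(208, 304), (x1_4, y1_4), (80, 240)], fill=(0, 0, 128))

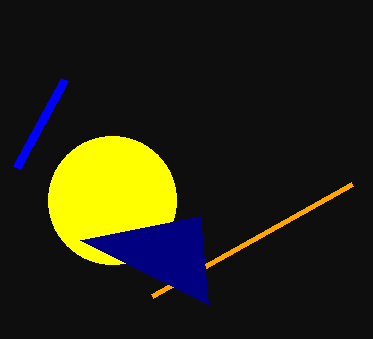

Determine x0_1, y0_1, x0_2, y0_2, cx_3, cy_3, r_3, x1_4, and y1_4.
x0_1 = 352; y0_1 = 184; x0_2 = 64; y0_2 = 80; cx_3 = 112; cy_3 = 200; r_3 = 64; x1_4 = 200; y1_4 = 216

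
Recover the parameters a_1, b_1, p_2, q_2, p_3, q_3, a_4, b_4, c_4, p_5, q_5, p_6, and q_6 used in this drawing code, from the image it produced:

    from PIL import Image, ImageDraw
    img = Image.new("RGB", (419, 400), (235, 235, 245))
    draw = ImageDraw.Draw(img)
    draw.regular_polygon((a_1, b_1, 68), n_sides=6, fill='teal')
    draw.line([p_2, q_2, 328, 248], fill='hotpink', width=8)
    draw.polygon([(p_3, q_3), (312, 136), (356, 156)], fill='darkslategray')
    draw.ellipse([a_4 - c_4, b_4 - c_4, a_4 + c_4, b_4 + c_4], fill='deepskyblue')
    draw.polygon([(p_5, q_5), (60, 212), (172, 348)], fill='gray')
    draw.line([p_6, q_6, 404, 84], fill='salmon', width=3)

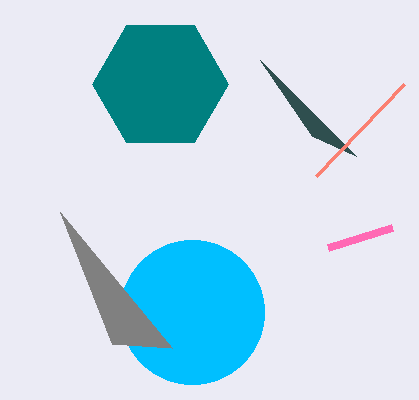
a_1 = 160
b_1 = 84
p_2 = 392
q_2 = 228
p_3 = 260
q_3 = 60
a_4 = 192
b_4 = 312
c_4 = 72
p_5 = 112
q_5 = 344
p_6 = 316
q_6 = 176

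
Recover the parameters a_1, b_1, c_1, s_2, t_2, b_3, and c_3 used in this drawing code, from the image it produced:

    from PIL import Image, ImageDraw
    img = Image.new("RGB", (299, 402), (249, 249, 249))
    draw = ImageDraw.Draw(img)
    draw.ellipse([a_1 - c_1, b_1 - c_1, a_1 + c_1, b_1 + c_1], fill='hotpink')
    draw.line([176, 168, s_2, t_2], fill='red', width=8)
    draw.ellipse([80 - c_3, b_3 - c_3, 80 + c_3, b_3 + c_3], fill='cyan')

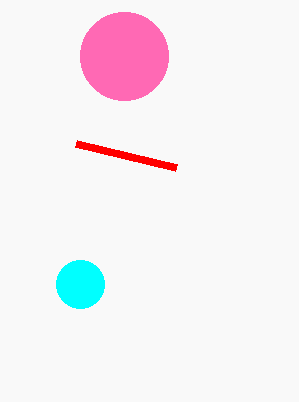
a_1 = 124
b_1 = 56
c_1 = 44
s_2 = 76
t_2 = 144
b_3 = 284
c_3 = 24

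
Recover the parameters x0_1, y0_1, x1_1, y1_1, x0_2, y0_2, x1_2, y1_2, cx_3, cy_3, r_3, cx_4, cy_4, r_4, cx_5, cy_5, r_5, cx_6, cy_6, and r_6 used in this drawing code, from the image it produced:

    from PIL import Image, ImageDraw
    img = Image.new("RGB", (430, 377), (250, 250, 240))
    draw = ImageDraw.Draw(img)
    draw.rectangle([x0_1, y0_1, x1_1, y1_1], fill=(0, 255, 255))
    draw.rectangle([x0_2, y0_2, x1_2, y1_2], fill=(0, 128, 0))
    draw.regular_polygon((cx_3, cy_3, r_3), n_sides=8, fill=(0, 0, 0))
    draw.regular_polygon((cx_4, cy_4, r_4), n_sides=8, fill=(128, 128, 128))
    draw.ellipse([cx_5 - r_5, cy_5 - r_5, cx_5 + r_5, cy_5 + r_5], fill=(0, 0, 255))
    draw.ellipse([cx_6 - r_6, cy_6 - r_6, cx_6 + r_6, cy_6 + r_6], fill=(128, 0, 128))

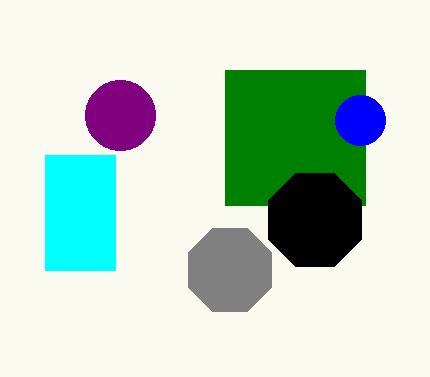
x0_1 = 45
y0_1 = 155
x1_1 = 115
y1_1 = 270
x0_2 = 225
y0_2 = 70
x1_2 = 365
y1_2 = 205
cx_3 = 315
cy_3 = 220
r_3 = 50
cx_4 = 230
cy_4 = 270
r_4 = 45
cx_5 = 360
cy_5 = 120
r_5 = 25
cx_6 = 120
cy_6 = 115
r_6 = 35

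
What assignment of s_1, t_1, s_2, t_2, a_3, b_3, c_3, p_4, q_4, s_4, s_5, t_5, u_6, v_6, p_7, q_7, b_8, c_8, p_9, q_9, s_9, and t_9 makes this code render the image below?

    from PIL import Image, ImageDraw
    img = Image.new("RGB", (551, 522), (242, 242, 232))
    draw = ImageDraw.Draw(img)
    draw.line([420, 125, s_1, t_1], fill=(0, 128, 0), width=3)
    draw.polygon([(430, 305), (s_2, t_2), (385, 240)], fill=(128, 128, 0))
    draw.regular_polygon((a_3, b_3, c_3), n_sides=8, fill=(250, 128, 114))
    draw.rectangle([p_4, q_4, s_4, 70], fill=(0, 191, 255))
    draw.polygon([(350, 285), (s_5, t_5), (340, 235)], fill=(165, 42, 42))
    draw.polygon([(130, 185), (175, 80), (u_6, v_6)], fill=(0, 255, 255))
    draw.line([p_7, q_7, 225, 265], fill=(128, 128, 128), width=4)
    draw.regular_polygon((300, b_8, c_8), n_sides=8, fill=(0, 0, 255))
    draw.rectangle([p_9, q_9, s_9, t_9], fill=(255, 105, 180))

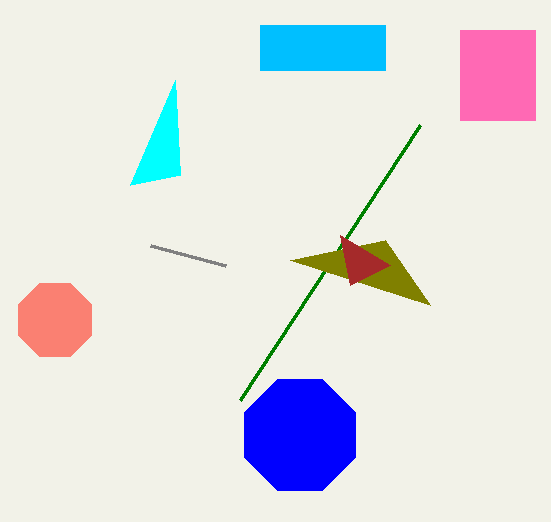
s_1 = 240
t_1 = 400
s_2 = 290
t_2 = 260
a_3 = 55
b_3 = 320
c_3 = 40
p_4 = 260
q_4 = 25
s_4 = 385
s_5 = 390
t_5 = 265
u_6 = 180
v_6 = 175
p_7 = 150
q_7 = 245
b_8 = 435
c_8 = 60
p_9 = 460
q_9 = 30
s_9 = 535
t_9 = 120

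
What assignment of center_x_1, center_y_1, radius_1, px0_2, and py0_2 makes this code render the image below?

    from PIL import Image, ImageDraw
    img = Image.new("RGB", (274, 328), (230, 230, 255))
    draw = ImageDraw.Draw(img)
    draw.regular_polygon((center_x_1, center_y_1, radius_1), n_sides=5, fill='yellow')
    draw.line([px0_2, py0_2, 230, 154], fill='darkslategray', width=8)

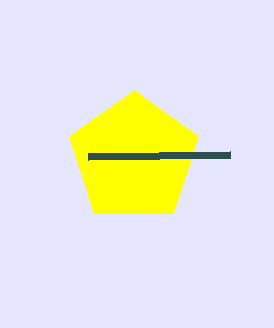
center_x_1 = 134; center_y_1 = 158; radius_1 = 68; px0_2 = 88; py0_2 = 156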